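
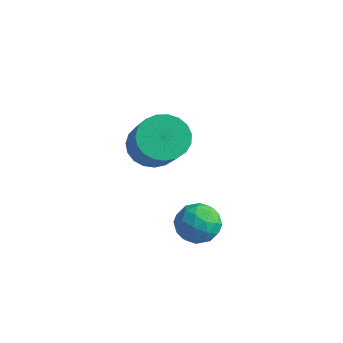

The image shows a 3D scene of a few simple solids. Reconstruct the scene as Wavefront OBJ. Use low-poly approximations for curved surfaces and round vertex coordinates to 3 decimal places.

v -1.347 -2.496 -0.715
v -0.967 -2.022 -0.359
v -0.793 -3.338 -0.181
v -0.413 -2.864 0.175
v -1.101 -2.936 0.308
v -1.443 -2.416 -0.021
v -0.317 -2.944 -0.519
v -0.659 -2.424 -0.848
v -0.33 -2.298 -0.238
v -0.815 -2.293 0.273
v -0.945 -3.067 -0.813
v -1.43 -3.062 -0.302
v -1.205 -2.185 -0.584
v -0.555 -3.175 0.044
v -0.959 -3.217 0.122
v -0.736 -2.938 0.331
v -1.485 -2.417 -0.385
v -1.262 -2.138 -0.176
v -1.341 -2.675 0.216
v -0.498 -3.222 -0.364
v -0.275 -2.943 -0.155
v -1.024 -2.422 -0.871
v -0.801 -2.143 -0.662
v -0.419 -2.685 -0.756
v -0.608 -2.069 -0.303
v -0.283 -2.564 0.01
v -0.226 -2.611 -0.397
v -0.427 -2.305 -0.591
v -0.893 -2.066 -0.003
v -0.568 -2.56 0.311
v -0.972 -2.603 0.389
v -1.173 -2.297 0.195
v -0.519 -2.228 0.068
v -1.192 -2.8 -0.851
v -0.867 -3.294 -0.537
v -0.587 -3.063 -0.735
v -0.788 -2.757 -0.929
v -1.477 -2.796 -0.55
v -1.152 -3.291 -0.237
v -1.333 -3.055 0.051
v -1.534 -2.749 -0.143
v -1.241 -3.132 -0.608
v -4.281 -0.969 0.234
v -3.845 -0.299 0.24
v -2.603 -1.12 1.692
v -3.039 -1.791 1.686
v -4.074 -0.234 0.473
v -2.832 -1.056 1.925
v -4.339 -0.297 0.664
v -3.097 -1.119 2.116
v -4.594 -0.476 0.781
v -3.352 -1.298 2.233
v -4.795 -0.74 0.803
v -3.553 -1.562 2.255
v -4.907 -1.044 0.727
v -3.665 -1.866 2.179
v -4.911 -1.335 0.565
v -3.669 -2.157 2.018
v -4.806 -1.562 0.347
v -3.564 -2.384 1.799
v -4.61 -1.687 0.109
v -3.368 -2.509 1.561
v -4.357 -1.688 -0.108
v -3.115 -2.51 1.344
v -4.091 -1.565 -0.265
v -2.85 -2.387 1.187
v -3.858 -1.338 -0.336
v -2.617 -2.16 1.116
v -3.699 -1.048 -0.309
v -2.457 -1.87 1.143
v -3.639 -0.744 -0.187
v -2.397 -1.566 1.265
v -3.691 -0.479 0.007
v -2.449 -1.301 1.459
f 1 38 17
f 38 12 41
f 17 41 6
f 38 41 17
f 1 17 13
f 17 6 18
f 13 18 2
f 17 18 13
f 1 13 22
f 13 2 23
f 22 23 8
f 13 23 22
f 1 22 34
f 22 8 37
f 34 37 11
f 22 37 34
f 1 34 38
f 34 11 42
f 38 42 12
f 34 42 38
f 2 18 29
f 18 6 32
f 29 32 10
f 18 32 29
f 6 41 19
f 41 12 40
f 19 40 5
f 41 40 19
f 12 42 39
f 42 11 35
f 39 35 3
f 42 35 39
f 11 37 36
f 37 8 24
f 36 24 7
f 37 24 36
f 8 23 28
f 23 2 25
f 28 25 9
f 23 25 28
f 4 30 16
f 30 10 31
f 16 31 5
f 30 31 16
f 4 16 14
f 16 5 15
f 14 15 3
f 16 15 14
f 4 14 21
f 14 3 20
f 21 20 7
f 14 20 21
f 4 21 26
f 21 7 27
f 26 27 9
f 21 27 26
f 4 26 30
f 26 9 33
f 30 33 10
f 26 33 30
f 5 31 19
f 31 10 32
f 19 32 6
f 31 32 19
f 3 15 39
f 15 5 40
f 39 40 12
f 15 40 39
f 7 20 36
f 20 3 35
f 36 35 11
f 20 35 36
f 9 27 28
f 27 7 24
f 28 24 8
f 27 24 28
f 10 33 29
f 33 9 25
f 29 25 2
f 33 25 29
f 44 43 47
f 44 47 45
f 45 47 48
f 45 48 46
f 47 43 49
f 47 49 48
f 48 49 50
f 48 50 46
f 49 43 51
f 49 51 50
f 50 51 52
f 50 52 46
f 51 43 53
f 51 53 52
f 52 53 54
f 52 54 46
f 53 43 55
f 53 55 54
f 54 55 56
f 54 56 46
f 55 43 57
f 55 57 56
f 56 57 58
f 56 58 46
f 57 43 59
f 57 59 58
f 58 59 60
f 58 60 46
f 59 43 61
f 59 61 60
f 60 61 62
f 60 62 46
f 61 43 63
f 61 63 62
f 62 63 64
f 62 64 46
f 63 43 65
f 63 65 64
f 64 65 66
f 64 66 46
f 65 43 67
f 65 67 66
f 66 67 68
f 66 68 46
f 67 43 69
f 67 69 68
f 68 69 70
f 68 70 46
f 69 43 71
f 69 71 70
f 70 71 72
f 70 72 46
f 71 43 73
f 71 73 72
f 72 73 74
f 72 74 46
f 73 43 44
f 73 44 74
f 74 44 45
f 74 45 46



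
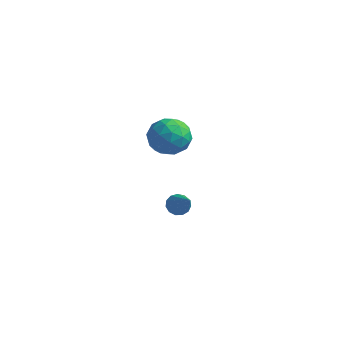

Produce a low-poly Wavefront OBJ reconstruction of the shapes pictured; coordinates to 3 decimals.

v -2.58 3.26 -3.443
v -1.594 2.962 -2.964
v -2.466 1.818 -4.576
v -1.48 1.52 -4.097
v -2.448 1.429 -3.509
v -2.518 2.32 -2.809
v -1.542 2.46 -4.731
v -1.612 3.351 -4.031
v -0.953 2.467 -3.76
v -1.512 1.83 -3.005
v -2.548 2.95 -4.535
v -3.107 2.313 -3.78
v -2.097 3.237 -3.104
v -1.963 1.543 -4.436
v -2.532 1.489 -4.091
v -1.952 1.314 -3.809
v -2.64 2.86 -3.013
v -2.061 2.685 -2.731
v -2.562 1.784 -3.052
v -1.999 2.095 -4.809
v -1.42 1.92 -4.527
v -2.108 3.466 -3.731
v -1.528 3.291 -3.449
v -1.498 2.996 -4.488
v -1.141 2.771 -3.291
v -1.074 1.924 -3.957
v -1.11 2.477 -4.329
v -1.151 3.001 -3.917
v -1.47 2.397 -2.847
v -1.403 1.549 -3.513
v -1.971 1.496 -3.167
v -2.013 2.019 -2.756
v -1.093 2.106 -3.315
v -2.657 3.231 -4.027
v -2.59 2.383 -4.693
v -2.047 2.761 -4.784
v -2.089 3.284 -4.373
v -2.986 2.856 -3.583
v -2.919 2.009 -4.249
v -2.909 1.779 -3.623
v -2.95 2.303 -3.211
v -2.967 2.674 -4.225
v 2.19 -3.139 -3.601
v 2.525 -3.305 -4.031
v 3.41 -4.041 -2.299
v 2.635 -3.019 -3.936
v 2.604 -2.771 -3.735
v 2.441 -2.639 -3.491
v 2.199 -2.666 -3.282
v 1.953 -2.844 -3.175
v 1.783 -3.114 -3.203
v 1.742 -3.393 -3.357
v 1.843 -3.591 -3.589
v 2.054 -3.645 -3.825
v 2.308 -3.539 -3.99
f 1 38 17
f 38 12 41
f 17 41 6
f 38 41 17
f 1 17 13
f 17 6 18
f 13 18 2
f 17 18 13
f 1 13 22
f 13 2 23
f 22 23 8
f 13 23 22
f 1 22 34
f 22 8 37
f 34 37 11
f 22 37 34
f 1 34 38
f 34 11 42
f 38 42 12
f 34 42 38
f 2 18 29
f 18 6 32
f 29 32 10
f 18 32 29
f 6 41 19
f 41 12 40
f 19 40 5
f 41 40 19
f 12 42 39
f 42 11 35
f 39 35 3
f 42 35 39
f 11 37 36
f 37 8 24
f 36 24 7
f 37 24 36
f 8 23 28
f 23 2 25
f 28 25 9
f 23 25 28
f 4 30 16
f 30 10 31
f 16 31 5
f 30 31 16
f 4 16 14
f 16 5 15
f 14 15 3
f 16 15 14
f 4 14 21
f 14 3 20
f 21 20 7
f 14 20 21
f 4 21 26
f 21 7 27
f 26 27 9
f 21 27 26
f 4 26 30
f 26 9 33
f 30 33 10
f 26 33 30
f 5 31 19
f 31 10 32
f 19 32 6
f 31 32 19
f 3 15 39
f 15 5 40
f 39 40 12
f 15 40 39
f 7 20 36
f 20 3 35
f 36 35 11
f 20 35 36
f 9 27 28
f 27 7 24
f 28 24 8
f 27 24 28
f 10 33 29
f 33 9 25
f 29 25 2
f 33 25 29
f 44 43 46
f 44 46 45
f 46 43 47
f 46 47 45
f 47 43 48
f 47 48 45
f 48 43 49
f 48 49 45
f 49 43 50
f 49 50 45
f 50 43 51
f 50 51 45
f 51 43 52
f 51 52 45
f 52 43 53
f 52 53 45
f 53 43 54
f 53 54 45
f 54 43 55
f 54 55 45
f 55 43 44
f 55 44 45



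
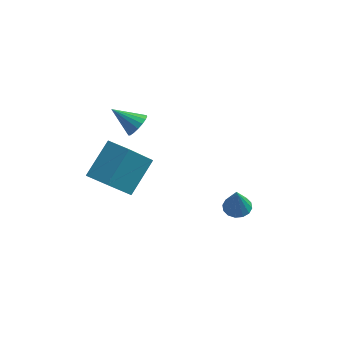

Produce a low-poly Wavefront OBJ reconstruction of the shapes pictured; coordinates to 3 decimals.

v -2.901 -1.575 -4.837
v -3.454 -2.846 -3.259
v -2.464 -0.181 -3.561
v -3.017 -1.451 -1.984
v -1.823 -1.969 -4.776
v -2.376 -3.239 -3.199
v -1.386 -0.574 -3.501
v -1.939 -1.845 -1.923
v 2.638 -1.533 -4.534
v 3.109 -1.156 -4.44
v 2.742 -2.007 -3.146
v 2.853 -0.988 -4.364
v 2.54 -0.966 -4.333
v 2.253 -1.095 -4.356
v 2.069 -1.342 -4.426
v 2.038 -1.64 -4.526
v 2.168 -1.91 -4.627
v 2.424 -2.078 -4.704
v 2.737 -2.101 -4.735
v 3.024 -1.971 -4.712
v 3.208 -1.724 -4.641
v 3.239 -1.426 -4.542
v -2.515 0.632 -2.475
v -2.196 0.908 -1.994
v -3.665 0.548 -1.665
v -2.319 1.144 -2.145
v -2.487 1.263 -2.372
v -2.662 1.237 -2.622
v -2.803 1.073 -2.839
v -2.878 0.807 -2.972
v -2.869 0.502 -2.992
v -2.78 0.226 -2.893
v -2.63 0.043 -2.699
v -2.453 -0.005 -2.453
v -2.29 0.093 -2.213
v -2.179 0.314 -2.032
v -2.145 0.608 -1.953
f 2 4 1
f 5 2 1
f 1 4 3
f 3 5 1
f 2 8 4
f 6 2 5
f 6 8 2
f 4 8 3
f 7 5 3
f 3 8 7
f 7 6 5
f 8 6 7
f 10 9 12
f 10 12 11
f 12 9 13
f 12 13 11
f 13 9 14
f 13 14 11
f 14 9 15
f 14 15 11
f 15 9 16
f 15 16 11
f 16 9 17
f 16 17 11
f 17 9 18
f 17 18 11
f 18 9 19
f 18 19 11
f 19 9 20
f 19 20 11
f 20 9 21
f 20 21 11
f 21 9 22
f 21 22 11
f 22 9 10
f 22 10 11
f 24 23 26
f 24 26 25
f 26 23 27
f 26 27 25
f 27 23 28
f 27 28 25
f 28 23 29
f 28 29 25
f 29 23 30
f 29 30 25
f 30 23 31
f 30 31 25
f 31 23 32
f 31 32 25
f 32 23 33
f 32 33 25
f 33 23 34
f 33 34 25
f 34 23 35
f 34 35 25
f 35 23 36
f 35 36 25
f 36 23 37
f 36 37 25
f 37 23 24
f 37 24 25



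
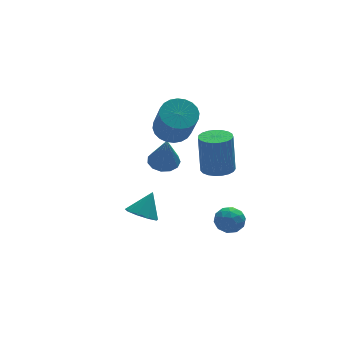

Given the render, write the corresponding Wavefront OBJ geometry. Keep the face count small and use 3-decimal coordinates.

v 0.765 -2.968 -1.793
v 1.451 -2.675 -1.921
v 1.229 -3.665 -0.899
v 1.915 -3.372 -1.027
v 1.37 -2.941 -0.728
v 1.083 -2.51 -1.281
v 1.597 -3.83 -1.539
v 1.31 -3.399 -2.092
v 1.966 -3.208 -1.764
v 1.825 -2.659 -1.263
v 0.855 -3.681 -1.557
v 0.714 -3.132 -1.056
v 1.067 -2.76 -1.936
v 1.613 -3.58 -0.884
v 1.292 -3.326 -0.709
v 1.695 -3.154 -0.784
v 0.851 -2.663 -1.559
v 1.254 -2.491 -1.634
v 1.206 -2.647 -0.933
v 1.426 -3.849 -1.186
v 1.829 -3.677 -1.261
v 0.985 -3.186 -2.036
v 1.388 -3.014 -2.111
v 1.474 -3.693 -1.887
v 1.773 -2.902 -1.919
v 2.046 -3.311 -1.393
v 1.859 -3.58 -1.694
v 1.69 -3.327 -2.019
v 1.69 -2.579 -1.624
v 1.963 -2.988 -1.098
v 1.642 -2.735 -0.923
v 1.474 -2.481 -1.248
v 1.993 -2.892 -1.532
v 0.717 -3.352 -1.722
v 0.99 -3.761 -1.196
v 1.206 -3.859 -1.572
v 1.038 -3.605 -1.897
v 0.634 -3.029 -1.427
v 0.907 -3.438 -0.901
v 0.99 -3.013 -0.801
v 0.821 -2.76 -1.126
v 0.687 -3.448 -1.288
v 0.403 1.731 1.839
v 0.908 1.087 1.418
v 0.803 -0.134 3.16
v 0.297 0.509 3.581
v 1.163 1.287 1.574
v 1.058 0.065 3.315
v 1.303 1.553 1.769
v 1.197 0.332 3.511
v 1.305 1.847 1.975
v 1.2 0.626 3.717
v 1.17 2.123 2.161
v 1.065 0.902 3.902
v 0.918 2.34 2.297
v 0.813 1.118 4.039
v 0.588 2.463 2.364
v 0.483 1.242 4.106
v 0.229 2.475 2.351
v 0.124 1.254 4.093
v -0.103 2.374 2.26
v -0.208 1.153 4.002
v -0.358 2.175 2.105
v -0.463 0.953 3.846
v -0.497 1.908 1.909
v -0.603 0.687 3.651
v -0.5 1.614 1.703
v -0.605 0.393 3.445
v -0.365 1.338 1.518
v -0.47 0.117 3.259
v -0.113 1.122 1.381
v -0.218 -0.1 3.123
v 0.217 0.998 1.314
v 0.112 -0.223 3.056
v 0.576 0.986 1.327
v 0.471 -0.235 3.069
v 0.438 3.018 -1.314
v 0.996 3.543 -1.12
v 0.382 2.402 0.514
v 0.605 3.748 -1.062
v 0.162 3.722 -1.085
v -0.195 3.473 -1.18
v -0.35 3.079 -1.317
v -0.255 2.666 -1.454
v 0.059 2.365 -1.546
v 0.494 2.271 -1.564
v 0.911 2.415 -1.503
v 1.178 2.75 -1.382
v 1.209 3.171 -1.239
v -1.611 0.33 -2.776
v -1.019 0.643 -3.267
v -0.909 0.75 -1.664
v -1.416 1.037 -3.166
v -1.903 1.1 -2.882
v -2.254 0.802 -2.549
v -2.304 0.284 -2.322
v -2.029 -0.212 -2.308
v -1.558 -0.455 -2.513
v -1.112 -0.33 -2.841
v -0.899 0.103 -3.139
v 1.384 -1.55 0.924
v 2.1 -1.88 0.976
v 2.072 -1.62 2.989
v 1.356 -1.29 2.936
v 2.174 -1.563 0.936
v 2.146 -1.302 2.949
v 2.111 -1.243 0.894
v 2.083 -0.982 2.907
v 1.923 -0.977 0.857
v 1.895 -0.716 2.87
v 1.642 -0.809 0.831
v 1.613 -0.548 2.844
v 1.316 -0.77 0.821
v 1.287 -0.509 2.834
v 1.002 -0.866 0.829
v 0.973 -0.605 2.842
v 0.754 -1.08 0.854
v 0.725 -0.819 2.867
v 0.615 -1.375 0.89
v 0.586 -1.115 2.903
v 0.609 -1.701 0.932
v 0.58 -1.44 2.945
v 0.737 -2.001 0.973
v 0.709 -1.74 2.986
v 0.977 -2.223 1.005
v 0.949 -1.962 3.018
v 1.288 -2.328 1.023
v 1.259 -2.067 3.036
v 1.615 -2.299 1.024
v 1.586 -2.038 3.037
v 1.902 -2.141 1.007
v 1.874 -1.88 3.02
f 1 38 17
f 38 12 41
f 17 41 6
f 38 41 17
f 1 17 13
f 17 6 18
f 13 18 2
f 17 18 13
f 1 13 22
f 13 2 23
f 22 23 8
f 13 23 22
f 1 22 34
f 22 8 37
f 34 37 11
f 22 37 34
f 1 34 38
f 34 11 42
f 38 42 12
f 34 42 38
f 2 18 29
f 18 6 32
f 29 32 10
f 18 32 29
f 6 41 19
f 41 12 40
f 19 40 5
f 41 40 19
f 12 42 39
f 42 11 35
f 39 35 3
f 42 35 39
f 11 37 36
f 37 8 24
f 36 24 7
f 37 24 36
f 8 23 28
f 23 2 25
f 28 25 9
f 23 25 28
f 4 30 16
f 30 10 31
f 16 31 5
f 30 31 16
f 4 16 14
f 16 5 15
f 14 15 3
f 16 15 14
f 4 14 21
f 14 3 20
f 21 20 7
f 14 20 21
f 4 21 26
f 21 7 27
f 26 27 9
f 21 27 26
f 4 26 30
f 26 9 33
f 30 33 10
f 26 33 30
f 5 31 19
f 31 10 32
f 19 32 6
f 31 32 19
f 3 15 39
f 15 5 40
f 39 40 12
f 15 40 39
f 7 20 36
f 20 3 35
f 36 35 11
f 20 35 36
f 9 27 28
f 27 7 24
f 28 24 8
f 27 24 28
f 10 33 29
f 33 9 25
f 29 25 2
f 33 25 29
f 44 43 47
f 44 47 45
f 45 47 48
f 45 48 46
f 47 43 49
f 47 49 48
f 48 49 50
f 48 50 46
f 49 43 51
f 49 51 50
f 50 51 52
f 50 52 46
f 51 43 53
f 51 53 52
f 52 53 54
f 52 54 46
f 53 43 55
f 53 55 54
f 54 55 56
f 54 56 46
f 55 43 57
f 55 57 56
f 56 57 58
f 56 58 46
f 57 43 59
f 57 59 58
f 58 59 60
f 58 60 46
f 59 43 61
f 59 61 60
f 60 61 62
f 60 62 46
f 61 43 63
f 61 63 62
f 62 63 64
f 62 64 46
f 63 43 65
f 63 65 64
f 64 65 66
f 64 66 46
f 65 43 67
f 65 67 66
f 66 67 68
f 66 68 46
f 67 43 69
f 67 69 68
f 68 69 70
f 68 70 46
f 69 43 71
f 69 71 70
f 70 71 72
f 70 72 46
f 71 43 73
f 71 73 72
f 72 73 74
f 72 74 46
f 73 43 75
f 73 75 74
f 74 75 76
f 74 76 46
f 75 43 44
f 75 44 76
f 76 44 45
f 76 45 46
f 78 77 80
f 78 80 79
f 80 77 81
f 80 81 79
f 81 77 82
f 81 82 79
f 82 77 83
f 82 83 79
f 83 77 84
f 83 84 79
f 84 77 85
f 84 85 79
f 85 77 86
f 85 86 79
f 86 77 87
f 86 87 79
f 87 77 88
f 87 88 79
f 88 77 89
f 88 89 79
f 89 77 78
f 89 78 79
f 91 90 93
f 91 93 92
f 93 90 94
f 93 94 92
f 94 90 95
f 94 95 92
f 95 90 96
f 95 96 92
f 96 90 97
f 96 97 92
f 97 90 98
f 97 98 92
f 98 90 99
f 98 99 92
f 99 90 100
f 99 100 92
f 100 90 91
f 100 91 92
f 102 101 105
f 102 105 103
f 103 105 106
f 103 106 104
f 105 101 107
f 105 107 106
f 106 107 108
f 106 108 104
f 107 101 109
f 107 109 108
f 108 109 110
f 108 110 104
f 109 101 111
f 109 111 110
f 110 111 112
f 110 112 104
f 111 101 113
f 111 113 112
f 112 113 114
f 112 114 104
f 113 101 115
f 113 115 114
f 114 115 116
f 114 116 104
f 115 101 117
f 115 117 116
f 116 117 118
f 116 118 104
f 117 101 119
f 117 119 118
f 118 119 120
f 118 120 104
f 119 101 121
f 119 121 120
f 120 121 122
f 120 122 104
f 121 101 123
f 121 123 122
f 122 123 124
f 122 124 104
f 123 101 125
f 123 125 124
f 124 125 126
f 124 126 104
f 125 101 127
f 125 127 126
f 126 127 128
f 126 128 104
f 127 101 129
f 127 129 128
f 128 129 130
f 128 130 104
f 129 101 131
f 129 131 130
f 130 131 132
f 130 132 104
f 131 101 102
f 131 102 132
f 132 102 103
f 132 103 104



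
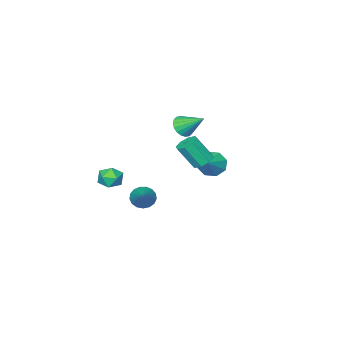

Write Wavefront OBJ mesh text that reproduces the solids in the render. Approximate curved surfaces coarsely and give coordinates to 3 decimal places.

v -3.199 -2.91 -0.688
v -2.482 -2.641 -0.766
v -3.581 -1.59 0.348
v -2.649 -2.487 -1.023
v -2.926 -2.418 -1.213
v -3.256 -2.446 -1.3
v -3.575 -2.566 -1.265
v -3.82 -2.754 -1.116
v -3.942 -2.972 -0.882
v -3.916 -3.179 -0.609
v -3.749 -3.332 -0.352
v -3.473 -3.401 -0.162
v -3.142 -3.373 -0.076
v -2.823 -3.254 -0.11
v -2.578 -3.066 -0.26
v -2.457 -2.847 -0.494
v 0.599 2.848 0.48
v 1.211 2.832 0.207
v 1.792 2.156 1.547
v 1.181 2.172 1.82
v 1.122 3.267 0.464
v 1.704 2.59 1.805
v 0.727 3.456 0.731
v 1.309 2.78 2.071
v 0.257 3.289 0.851
v 0.839 2.613 2.191
v -0.012 2.864 0.753
v 0.569 2.188 2.093
v 0.076 2.43 0.495
v 0.658 1.753 1.836
v 0.471 2.24 0.229
v 1.053 1.564 1.569
v 0.941 2.407 0.109
v 1.523 1.731 1.449
v 0.67 -1.913 -4.48
v 1.094 -2.493 -4.266
v 1.77 -0.667 -3.28
v 1.263 -2.365 -4.555
v 1.297 -2.133 -4.827
v 1.187 -1.85 -5.019
v 0.958 -1.582 -5.088
v 0.664 -1.39 -5.017
v 0.37 -1.317 -4.824
v 0.146 -1.381 -4.551
v 0.041 -1.567 -4.262
v 0.08 -1.832 -4.023
v 0.255 -2.115 -3.889
v 0.524 -2.352 -3.89
v 0.827 -2.489 -4.026
v -3.944 -1.298 -3.344
v -3.394 -1.317 -4.044
v -2.916 -0.602 -2.556
v -3.781 -0.757 -4.033
v -4.264 -0.514 -3.618
v -4.559 -0.729 -3.043
v -4.494 -1.278 -2.645
v -4.106 -1.838 -2.656
v -3.624 -2.082 -3.07
v -3.328 -1.866 -3.645
v 3.581 -0.281 -1.523
v 3.969 -0.177 -0.844
v 3.731 -1.543 -1.416
v 4.119 -1.439 -0.737
v 3.346 -1.288 -0.776
v 3.254 -0.508 -0.843
v 4.446 -1.212 -1.417
v 4.354 -0.432 -1.484
v 4.504 -0.753 -0.779
v 3.824 -0.799 -0.383
v 3.876 -0.921 -1.877
v 3.196 -0.967 -1.481
f 2 1 4
f 2 4 3
f 4 1 5
f 4 5 3
f 5 1 6
f 5 6 3
f 6 1 7
f 6 7 3
f 7 1 8
f 7 8 3
f 8 1 9
f 8 9 3
f 9 1 10
f 9 10 3
f 10 1 11
f 10 11 3
f 11 1 12
f 11 12 3
f 12 1 13
f 12 13 3
f 13 1 14
f 13 14 3
f 14 1 15
f 14 15 3
f 15 1 16
f 15 16 3
f 16 1 2
f 16 2 3
f 18 17 21
f 18 21 19
f 19 21 22
f 19 22 20
f 21 17 23
f 21 23 22
f 22 23 24
f 22 24 20
f 23 17 25
f 23 25 24
f 24 25 26
f 24 26 20
f 25 17 27
f 25 27 26
f 26 27 28
f 26 28 20
f 27 17 29
f 27 29 28
f 28 29 30
f 28 30 20
f 29 17 31
f 29 31 30
f 30 31 32
f 30 32 20
f 31 17 33
f 31 33 32
f 32 33 34
f 32 34 20
f 33 17 18
f 33 18 34
f 34 18 19
f 34 19 20
f 36 35 38
f 36 38 37
f 38 35 39
f 38 39 37
f 39 35 40
f 39 40 37
f 40 35 41
f 40 41 37
f 41 35 42
f 41 42 37
f 42 35 43
f 42 43 37
f 43 35 44
f 43 44 37
f 44 35 45
f 44 45 37
f 45 35 46
f 45 46 37
f 46 35 47
f 46 47 37
f 47 35 48
f 47 48 37
f 48 35 49
f 48 49 37
f 49 35 36
f 49 36 37
f 51 50 53
f 51 53 52
f 53 50 54
f 53 54 52
f 54 50 55
f 54 55 52
f 55 50 56
f 55 56 52
f 56 50 57
f 56 57 52
f 57 50 58
f 57 58 52
f 58 50 59
f 58 59 52
f 59 50 51
f 59 51 52
f 60 71 65
f 60 65 61
f 60 61 67
f 60 67 70
f 60 70 71
f 61 65 69
f 65 71 64
f 71 70 62
f 70 67 66
f 67 61 68
f 63 69 64
f 63 64 62
f 63 62 66
f 63 66 68
f 63 68 69
f 64 69 65
f 62 64 71
f 66 62 70
f 68 66 67
f 69 68 61



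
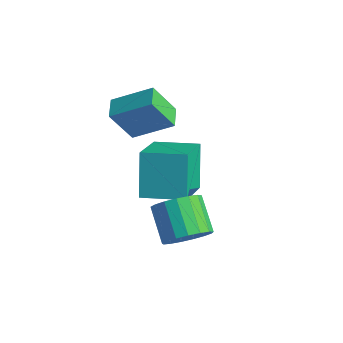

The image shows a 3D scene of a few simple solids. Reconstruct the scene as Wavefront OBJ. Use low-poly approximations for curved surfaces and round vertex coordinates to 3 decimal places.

v 3.33 -3.07 -2.902
v 3.872 -3.018 -2.236
v 2.791 -2.578 -1.392
v 2.25 -2.63 -2.058
v 3.89 -2.644 -2.407
v 2.81 -2.204 -1.563
v 3.78 -2.368 -2.692
v 2.7 -1.928 -1.848
v 3.568 -2.253 -3.025
v 2.487 -1.812 -2.181
v 3.3 -2.325 -3.33
v 2.22 -1.884 -2.486
v 3.04 -2.567 -3.536
v 1.959 -2.127 -2.692
v 2.846 -2.925 -3.598
v 1.765 -2.485 -2.754
v 2.763 -3.316 -3.5
v 1.683 -2.876 -2.656
v 2.81 -3.651 -3.265
v 1.73 -3.211 -2.421
v 2.976 -3.853 -2.947
v 1.896 -3.412 -2.103
v 3.224 -3.875 -2.618
v 2.143 -3.435 -1.775
v 3.495 -3.713 -2.355
v 2.415 -3.273 -1.511
v 3.729 -3.404 -2.217
v 2.649 -2.963 -1.373
v -0.649 -2.039 -1.106
v -1.029 -2.707 0.171
v -1.257 -1.458 -0.983
v -1.637 -2.126 0.294
v 0.417 -1.094 -0.294
v 0.037 -1.762 0.983
v -0.191 -0.513 -0.171
v -0.571 -1.181 1.106
v -1.431 -0.439 -2.869
v -0.364 -1.969 -1.76
v -0.158 0.566 -2.706
v 0.909 -0.964 -1.597
v -0.729 -1.076 -4.423
v 0.338 -2.606 -3.314
v 0.544 -0.071 -4.26
v 1.611 -1.601 -3.151
f 2 1 5
f 2 5 3
f 3 5 6
f 3 6 4
f 5 1 7
f 5 7 6
f 6 7 8
f 6 8 4
f 7 1 9
f 7 9 8
f 8 9 10
f 8 10 4
f 9 1 11
f 9 11 10
f 10 11 12
f 10 12 4
f 11 1 13
f 11 13 12
f 12 13 14
f 12 14 4
f 13 1 15
f 13 15 14
f 14 15 16
f 14 16 4
f 15 1 17
f 15 17 16
f 16 17 18
f 16 18 4
f 17 1 19
f 17 19 18
f 18 19 20
f 18 20 4
f 19 1 21
f 19 21 20
f 20 21 22
f 20 22 4
f 21 1 23
f 21 23 22
f 22 23 24
f 22 24 4
f 23 1 25
f 23 25 24
f 24 25 26
f 24 26 4
f 25 1 27
f 25 27 26
f 26 27 28
f 26 28 4
f 27 1 2
f 27 2 28
f 28 2 3
f 28 3 4
f 30 32 29
f 33 30 29
f 29 32 31
f 31 33 29
f 30 36 32
f 34 30 33
f 34 36 30
f 32 36 31
f 35 33 31
f 31 36 35
f 35 34 33
f 36 34 35
f 38 40 37
f 41 38 37
f 37 40 39
f 39 41 37
f 38 44 40
f 42 38 41
f 42 44 38
f 40 44 39
f 43 41 39
f 39 44 43
f 43 42 41
f 44 42 43



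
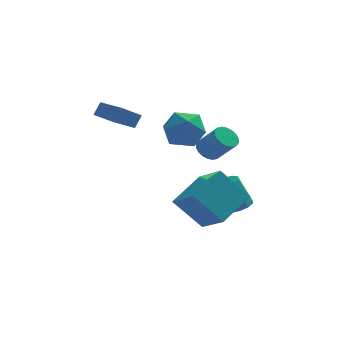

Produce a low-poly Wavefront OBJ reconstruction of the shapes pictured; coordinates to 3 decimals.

v -0.856 0.977 2.284
v -0.189 0.186 2.823
v -1.611 -0.386 1.217
v -0.944 -1.177 1.756
v -1.81 -0.652 2.336
v -1.343 0.191 2.995
v -0.457 -0.391 1.045
v 0.01 0.452 1.704
v 0.058 -0.659 2.057
v -0.778 -0.821 2.855
v -1.022 0.621 1.185
v -1.858 0.459 1.983
v -3.147 1.298 1.53
v -4.096 0.688 2.308
v -4.118 2.596 1.363
v -5.067 1.987 2.14
v -2.813 1.633 2.2
v -3.762 1.024 2.977
v -3.784 2.932 2.032
v -4.733 2.322 2.81
v 1.97 2.782 -4.62
v 2.618 3.012 -4.348
v 1.899 3.149 -2.748
v 1.25 2.918 -3.02
v 2.383 3.38 -4.485
v 1.664 3.517 -2.885
v 1.991 3.519 -4.674
v 1.271 3.656 -3.074
v 1.59 3.377 -4.842
v 0.87 3.514 -3.242
v 1.334 3.007 -4.925
v 0.615 3.144 -3.325
v 1.321 2.551 -4.892
v 0.602 2.688 -3.292
v 1.556 2.183 -4.755
v 0.837 2.32 -3.155
v 1.949 2.044 -4.566
v 1.229 2.181 -2.966
v 2.35 2.186 -4.398
v 1.63 2.323 -2.798
v 2.605 2.556 -4.315
v 1.886 2.693 -2.715
v 0.465 3.63 -1.104
v 0.902 3.332 -1.592
v 1.772 2.692 -0.425
v 1.335 2.99 0.064
v 1.039 3.617 -1.538
v 1.909 2.977 -0.371
v 1.063 3.904 -1.398
v 1.932 3.264 -0.231
v 0.968 4.137 -1.2
v 1.837 3.497 -0.032
v 0.773 4.27 -0.982
v 1.642 3.629 0.185
v 0.518 4.275 -0.789
v 1.387 3.635 0.379
v 0.252 4.153 -0.658
v 1.121 3.513 0.51
v 0.028 3.928 -0.615
v 0.898 3.288 0.552
v -0.109 3.643 -0.669
v 0.761 3.003 0.498
v -0.132 3.356 -0.809
v 0.737 2.716 0.358
v -0.037 3.123 -1.008
v 0.832 2.483 0.16
v 0.158 2.991 -1.225
v 1.027 2.35 -0.058
v 0.413 2.985 -1.419
v 1.282 2.345 -0.251
v 0.679 3.107 -1.55
v 1.548 2.467 -0.382
v -1.477 -0.477 -2.55
v -0.606 -1.967 -1.444
v -0.116 0.985 -1.652
v 0.754 -0.505 -0.546
v -0.094 -0.815 -4.094
v 0.776 -2.305 -2.988
v 1.266 0.647 -3.196
v 2.137 -0.843 -2.09
f 1 12 6
f 1 6 2
f 1 2 8
f 1 8 11
f 1 11 12
f 2 6 10
f 6 12 5
f 12 11 3
f 11 8 7
f 8 2 9
f 4 10 5
f 4 5 3
f 4 3 7
f 4 7 9
f 4 9 10
f 5 10 6
f 3 5 12
f 7 3 11
f 9 7 8
f 10 9 2
f 14 16 13
f 17 14 13
f 13 16 15
f 15 17 13
f 14 20 16
f 18 14 17
f 18 20 14
f 16 20 15
f 19 17 15
f 15 20 19
f 19 18 17
f 20 18 19
f 22 21 25
f 22 25 23
f 23 25 26
f 23 26 24
f 25 21 27
f 25 27 26
f 26 27 28
f 26 28 24
f 27 21 29
f 27 29 28
f 28 29 30
f 28 30 24
f 29 21 31
f 29 31 30
f 30 31 32
f 30 32 24
f 31 21 33
f 31 33 32
f 32 33 34
f 32 34 24
f 33 21 35
f 33 35 34
f 34 35 36
f 34 36 24
f 35 21 37
f 35 37 36
f 36 37 38
f 36 38 24
f 37 21 39
f 37 39 38
f 38 39 40
f 38 40 24
f 39 21 41
f 39 41 40
f 40 41 42
f 40 42 24
f 41 21 22
f 41 22 42
f 42 22 23
f 42 23 24
f 44 43 47
f 44 47 45
f 45 47 48
f 45 48 46
f 47 43 49
f 47 49 48
f 48 49 50
f 48 50 46
f 49 43 51
f 49 51 50
f 50 51 52
f 50 52 46
f 51 43 53
f 51 53 52
f 52 53 54
f 52 54 46
f 53 43 55
f 53 55 54
f 54 55 56
f 54 56 46
f 55 43 57
f 55 57 56
f 56 57 58
f 56 58 46
f 57 43 59
f 57 59 58
f 58 59 60
f 58 60 46
f 59 43 61
f 59 61 60
f 60 61 62
f 60 62 46
f 61 43 63
f 61 63 62
f 62 63 64
f 62 64 46
f 63 43 65
f 63 65 64
f 64 65 66
f 64 66 46
f 65 43 67
f 65 67 66
f 66 67 68
f 66 68 46
f 67 43 69
f 67 69 68
f 68 69 70
f 68 70 46
f 69 43 71
f 69 71 70
f 70 71 72
f 70 72 46
f 71 43 44
f 71 44 72
f 72 44 45
f 72 45 46
f 74 76 73
f 77 74 73
f 73 76 75
f 75 77 73
f 74 80 76
f 78 74 77
f 78 80 74
f 76 80 75
f 79 77 75
f 75 80 79
f 79 78 77
f 80 78 79



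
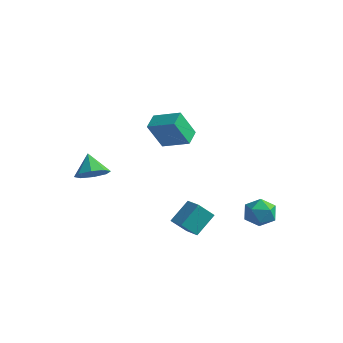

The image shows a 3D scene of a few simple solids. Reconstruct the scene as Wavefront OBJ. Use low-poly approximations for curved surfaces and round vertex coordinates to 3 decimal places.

v 1.038 -0.743 -2.574
v 1.243 0.423 -1.574
v 1.523 -0.05 -3.481
v 1.727 1.116 -2.481
v 2.013 -1.116 -2.339
v 2.217 0.05 -1.339
v 2.497 -0.423 -3.246
v 2.702 0.743 -2.246
v 4.437 3.654 -2.279
v 4.818 3.101 -2.976
v 3.182 2.719 -2.224
v 3.563 2.166 -2.921
v 3.965 2.18 -2.041
v 4.74 2.758 -2.075
v 3.26 3.062 -3.125
v 4.035 3.64 -3.159
v 4.09 2.735 -3.499
v 4.526 2.191 -2.828
v 3.474 3.629 -2.372
v 3.91 3.085 -1.701
v 0.421 -0.62 2.606
v -0.008 -1.3 4.149
v 0.101 0.296 2.921
v -0.328 -0.384 4.464
v 1.888 -0.296 3.156
v 1.459 -0.976 4.699
v 1.568 0.62 3.471
v 1.139 -0.06 5.014
v -2.883 -2.189 0.129
v -2.208 -1.539 0.284
v -3.637 -1.651 1.151
v -2.704 -1.316 -0.199
v -3.304 -1.604 -0.49
v -3.658 -2.236 -0.419
v -3.558 -2.84 -0.026
v -3.062 -3.063 0.456
v -2.461 -2.774 0.747
v -2.108 -2.143 0.676
f 2 4 1
f 5 2 1
f 1 4 3
f 3 5 1
f 2 8 4
f 6 2 5
f 6 8 2
f 4 8 3
f 7 5 3
f 3 8 7
f 7 6 5
f 8 6 7
f 9 20 14
f 9 14 10
f 9 10 16
f 9 16 19
f 9 19 20
f 10 14 18
f 14 20 13
f 20 19 11
f 19 16 15
f 16 10 17
f 12 18 13
f 12 13 11
f 12 11 15
f 12 15 17
f 12 17 18
f 13 18 14
f 11 13 20
f 15 11 19
f 17 15 16
f 18 17 10
f 22 24 21
f 25 22 21
f 21 24 23
f 23 25 21
f 22 28 24
f 26 22 25
f 26 28 22
f 24 28 23
f 27 25 23
f 23 28 27
f 27 26 25
f 28 26 27
f 30 29 32
f 30 32 31
f 32 29 33
f 32 33 31
f 33 29 34
f 33 34 31
f 34 29 35
f 34 35 31
f 35 29 36
f 35 36 31
f 36 29 37
f 36 37 31
f 37 29 38
f 37 38 31
f 38 29 30
f 38 30 31



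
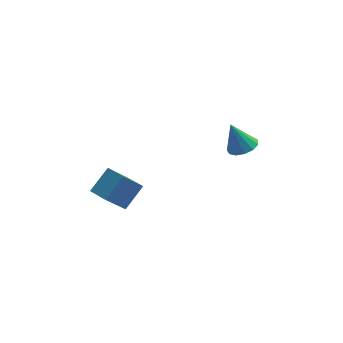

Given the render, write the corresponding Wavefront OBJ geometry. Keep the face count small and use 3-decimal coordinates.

v 3.227 2.541 2.256
v 4.048 2.792 2.558
v 2.553 2.739 3.924
v 3.81 3.222 2.411
v 3.387 3.436 2.215
v 2.913 3.366 2.032
v 2.539 3.033 1.92
v 2.383 2.545 1.915
v 2.495 2.055 2.018
v 2.839 1.72 2.197
v 3.307 1.645 2.394
v 3.749 1.855 2.548
v 4.025 2.283 2.609
v -2.965 -2.382 1.388
v -3.954 -3.121 2.872
v -3.779 -1.492 1.289
v -4.767 -2.231 2.773
v -2.073 -1.449 2.447
v -3.061 -2.188 3.931
v -2.886 -0.559 2.348
v -3.875 -1.298 3.832
f 2 1 4
f 2 4 3
f 4 1 5
f 4 5 3
f 5 1 6
f 5 6 3
f 6 1 7
f 6 7 3
f 7 1 8
f 7 8 3
f 8 1 9
f 8 9 3
f 9 1 10
f 9 10 3
f 10 1 11
f 10 11 3
f 11 1 12
f 11 12 3
f 12 1 13
f 12 13 3
f 13 1 2
f 13 2 3
f 15 17 14
f 18 15 14
f 14 17 16
f 16 18 14
f 15 21 17
f 19 15 18
f 19 21 15
f 17 21 16
f 20 18 16
f 16 21 20
f 20 19 18
f 21 19 20



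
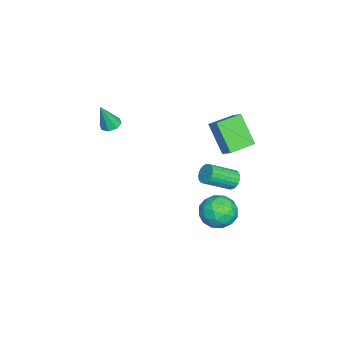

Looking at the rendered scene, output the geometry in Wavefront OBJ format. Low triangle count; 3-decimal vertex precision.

v 2.391 3.553 -0.416
v 2.979 3.84 -0.504
v 3.797 2.454 0.449
v 3.209 2.167 0.536
v 2.895 3.952 -0.268
v 3.713 2.567 0.685
v 2.724 3.996 -0.058
v 3.542 2.61 0.895
v 2.495 3.963 0.09
v 3.313 2.577 1.043
v 2.249 3.859 0.151
v 3.067 2.473 1.104
v 2.027 3.702 0.113
v 2.845 2.316 1.066
v 1.868 3.519 -0.016
v 2.686 2.134 0.937
v 1.799 3.342 -0.214
v 2.617 1.957 0.739
v 1.833 3.202 -0.447
v 2.651 1.816 0.505
v 1.963 3.122 -0.675
v 2.781 1.736 0.277
v 2.167 3.117 -0.859
v 2.985 1.731 0.094
v 2.41 3.187 -0.965
v 3.228 1.801 -0.013
v 2.65 3.32 -0.977
v 3.468 1.935 -0.024
v 2.845 3.494 -0.892
v 3.663 2.108 0.061
v 2.961 3.678 -0.725
v 3.779 2.292 0.228
v 1.835 -3.415 2.877
v 2.458 -3.391 2.729
v 2.245 -3.885 4.523
v 2.287 -2.962 2.894
v 1.852 -2.799 3.048
v 1.407 -2.997 3.103
v 1.213 -3.44 3.025
v 1.384 -3.868 2.86
v 1.819 -4.032 2.705
v 2.264 -3.834 2.651
v 1.225 2.938 -2.793
v 2.255 3.524 -2.974
v 1.565 1.856 -4.366
v 2.595 2.442 -4.547
v 2.481 1.705 -3.608
v 2.271 2.374 -2.636
v 1.549 3.006 -4.704
v 1.339 3.675 -3.732
v 2.456 3.566 -4.155
v 3.031 2.762 -3.477
v 0.789 2.618 -3.863
v 1.364 1.814 -3.185
v 1.71 3.326 -2.745
v 2.11 2.054 -4.595
v 2.043 1.621 -4.043
v 2.648 1.965 -4.149
v 1.719 2.65 -2.547
v 2.325 2.995 -2.653
v 2.457 1.926 -3.025
v 1.495 2.385 -4.687
v 2.101 2.73 -4.793
v 1.172 3.415 -3.191
v 1.777 3.759 -3.297
v 1.363 3.454 -4.315
v 2.433 3.695 -3.546
v 2.633 3.059 -4.47
v 2.019 3.39 -4.563
v 1.895 3.784 -3.991
v 2.772 3.223 -3.147
v 2.972 2.586 -4.072
v 2.905 2.153 -3.52
v 2.781 2.547 -2.949
v 2.89 3.247 -3.841
v 0.848 2.794 -3.268
v 1.048 2.157 -4.193
v 1.039 2.833 -4.391
v 0.915 3.227 -3.82
v 1.187 2.321 -2.87
v 1.387 1.685 -3.794
v 1.925 1.596 -3.349
v 1.801 1.99 -2.777
v 0.93 2.133 -3.499
v 0.941 4.063 1.541
v 0.096 3.12 3.279
v 1.471 4.607 2.094
v 0.627 3.665 3.832
v 2.153 2.915 1.508
v 1.309 1.973 3.246
v 2.684 3.46 2.061
v 1.839 2.517 3.799
f 2 1 5
f 2 5 3
f 3 5 6
f 3 6 4
f 5 1 7
f 5 7 6
f 6 7 8
f 6 8 4
f 7 1 9
f 7 9 8
f 8 9 10
f 8 10 4
f 9 1 11
f 9 11 10
f 10 11 12
f 10 12 4
f 11 1 13
f 11 13 12
f 12 13 14
f 12 14 4
f 13 1 15
f 13 15 14
f 14 15 16
f 14 16 4
f 15 1 17
f 15 17 16
f 16 17 18
f 16 18 4
f 17 1 19
f 17 19 18
f 18 19 20
f 18 20 4
f 19 1 21
f 19 21 20
f 20 21 22
f 20 22 4
f 21 1 23
f 21 23 22
f 22 23 24
f 22 24 4
f 23 1 25
f 23 25 24
f 24 25 26
f 24 26 4
f 25 1 27
f 25 27 26
f 26 27 28
f 26 28 4
f 27 1 29
f 27 29 28
f 28 29 30
f 28 30 4
f 29 1 31
f 29 31 30
f 30 31 32
f 30 32 4
f 31 1 2
f 31 2 32
f 32 2 3
f 32 3 4
f 34 33 36
f 34 36 35
f 36 33 37
f 36 37 35
f 37 33 38
f 37 38 35
f 38 33 39
f 38 39 35
f 39 33 40
f 39 40 35
f 40 33 41
f 40 41 35
f 41 33 42
f 41 42 35
f 42 33 34
f 42 34 35
f 43 80 59
f 80 54 83
f 59 83 48
f 80 83 59
f 43 59 55
f 59 48 60
f 55 60 44
f 59 60 55
f 43 55 64
f 55 44 65
f 64 65 50
f 55 65 64
f 43 64 76
f 64 50 79
f 76 79 53
f 64 79 76
f 43 76 80
f 76 53 84
f 80 84 54
f 76 84 80
f 44 60 71
f 60 48 74
f 71 74 52
f 60 74 71
f 48 83 61
f 83 54 82
f 61 82 47
f 83 82 61
f 54 84 81
f 84 53 77
f 81 77 45
f 84 77 81
f 53 79 78
f 79 50 66
f 78 66 49
f 79 66 78
f 50 65 70
f 65 44 67
f 70 67 51
f 65 67 70
f 46 72 58
f 72 52 73
f 58 73 47
f 72 73 58
f 46 58 56
f 58 47 57
f 56 57 45
f 58 57 56
f 46 56 63
f 56 45 62
f 63 62 49
f 56 62 63
f 46 63 68
f 63 49 69
f 68 69 51
f 63 69 68
f 46 68 72
f 68 51 75
f 72 75 52
f 68 75 72
f 47 73 61
f 73 52 74
f 61 74 48
f 73 74 61
f 45 57 81
f 57 47 82
f 81 82 54
f 57 82 81
f 49 62 78
f 62 45 77
f 78 77 53
f 62 77 78
f 51 69 70
f 69 49 66
f 70 66 50
f 69 66 70
f 52 75 71
f 75 51 67
f 71 67 44
f 75 67 71
f 86 88 85
f 89 86 85
f 85 88 87
f 87 89 85
f 86 92 88
f 90 86 89
f 90 92 86
f 88 92 87
f 91 89 87
f 87 92 91
f 91 90 89
f 92 90 91



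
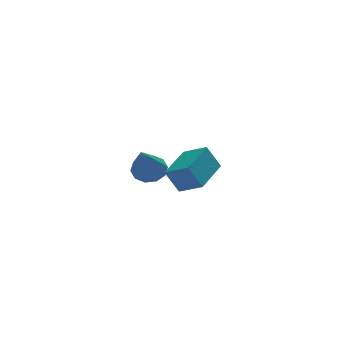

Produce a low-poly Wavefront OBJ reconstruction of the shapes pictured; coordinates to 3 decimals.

v 0.986 -2.688 -2.33
v 0.551 -2.601 -1.513
v 0.431 -2.078 -2.691
v -0.004 -1.99 -1.873
v 1.924 -1.61 -1.947
v 1.489 -1.522 -1.129
v 1.369 -0.999 -2.307
v 0.934 -0.912 -1.49
v 0.708 2.164 -3.325
v 1.215 2.253 -2.979
v 0.052 0.816 -2.015
v 0.946 2.499 -2.861
v 0.586 2.617 -2.92
v 0.273 2.561 -3.134
v 0.126 2.354 -3.42
v 0.201 2.074 -3.671
v 0.47 1.828 -3.789
v 0.83 1.71 -3.73
v 1.143 1.766 -3.516
v 1.29 1.973 -3.229
f 2 4 1
f 5 2 1
f 1 4 3
f 3 5 1
f 2 8 4
f 6 2 5
f 6 8 2
f 4 8 3
f 7 5 3
f 3 8 7
f 7 6 5
f 8 6 7
f 10 9 12
f 10 12 11
f 12 9 13
f 12 13 11
f 13 9 14
f 13 14 11
f 14 9 15
f 14 15 11
f 15 9 16
f 15 16 11
f 16 9 17
f 16 17 11
f 17 9 18
f 17 18 11
f 18 9 19
f 18 19 11
f 19 9 20
f 19 20 11
f 20 9 10
f 20 10 11



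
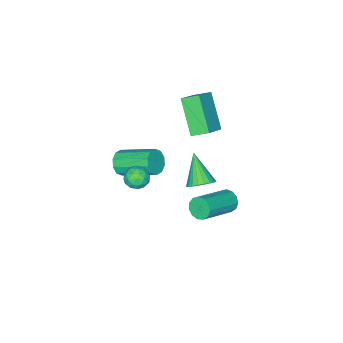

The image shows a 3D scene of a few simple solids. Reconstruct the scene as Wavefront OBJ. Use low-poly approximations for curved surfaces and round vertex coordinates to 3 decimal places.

v -3.957 -1.708 2.191
v -4.628 -3.004 3.701
v -4.405 -0.975 2.621
v -5.076 -2.272 4.13
v -2.844 -1.448 2.91
v -3.515 -2.745 4.419
v -3.292 -0.716 3.339
v -3.963 -2.012 4.849
v -0.835 1.113 2.595
v -0.18 0.918 2.75
v -1.425 0.067 3.785
v -0.22 1.144 2.929
v -0.366 1.365 3.05
v -0.593 1.542 3.093
v -0.862 1.645 3.05
v -1.126 1.655 2.928
v -1.34 1.572 2.749
v -1.466 1.41 2.543
v -1.483 1.196 2.346
v -1.389 0.968 2.193
v -1.198 0.764 2.109
v -0.944 0.621 2.109
v -0.672 0.563 2.193
v -0.428 0.6 2.347
v -0.254 0.726 2.544
v 0.333 -1.171 1.866
v 0.912 -1.487 1.934
v -0.172 -2.113 1.786
v 0.407 -2.429 1.854
v 0.146 -2.1 2.367
v 0.458 -1.518 2.416
v 0.282 -2.082 1.304
v 0.594 -1.5 1.353
v 0.88 -2.05 1.587
v 0.796 -2.061 2.244
v -0.056 -1.539 1.476
v -0.14 -1.55 2.133
v 0.667 -1.246 1.907
v 0.073 -2.354 1.813
v -0.08 -2.16 2.114
v 0.26 -2.346 2.155
v 0.4 -1.264 2.19
v 0.74 -1.45 2.231
v 0.29 -1.81 2.485
v -0 -2.15 1.489
v 0.34 -2.336 1.53
v 0.48 -1.254 1.565
v 0.82 -1.44 1.606
v 0.45 -1.79 1.235
v 0.988 -1.763 1.743
v 0.691 -2.317 1.696
v 0.618 -2.113 1.373
v 0.801 -1.771 1.402
v 0.939 -1.769 2.129
v 0.642 -2.323 2.083
v 0.489 -2.13 2.384
v 0.672 -1.787 2.413
v 0.92 -2.1 1.925
v 0.098 -1.277 1.637
v -0.199 -1.831 1.591
v 0.068 -1.813 1.307
v 0.251 -1.47 1.336
v 0.049 -1.283 2.024
v -0.248 -1.837 1.977
v -0.061 -1.829 2.318
v 0.122 -1.487 2.347
v -0.18 -1.5 1.795
v -4.14 -0.238 -2.424
v -3.885 -0.472 -2.963
v -1.946 -0.496 -2.034
v -2.2 -0.262 -1.496
v -3.867 -0.112 -2.99
v -1.928 -0.137 -2.061
v -3.936 0.207 -2.837
v -1.997 0.183 -1.909
v -4.07 0.385 -2.553
v -2.131 0.361 -1.625
v -4.226 0.365 -2.229
v -2.287 0.341 -1.3
v -4.354 0.154 -1.966
v -2.415 0.13 -1.038
v -4.414 -0.182 -1.849
v -2.475 -0.206 -0.921
v -4.387 -0.535 -1.914
v -2.448 -0.559 -0.986
v -4.282 -0.794 -2.142
v -2.343 -0.819 -1.213
v -4.131 -0.877 -2.459
v -2.192 -0.901 -1.53
v -3.983 -0.757 -2.765
v -2.044 -0.781 -1.837
v -1.302 -4.547 -0.33
v -0.849 -4.658 0.206
v -1.466 -2.924 1.086
v -1.918 -2.813 0.55
v -0.64 -4.427 -0.103
v -1.256 -2.693 0.777
v -0.683 -4.242 -0.498
v -1.3 -2.508 0.382
v -0.963 -4.173 -0.83
v -1.579 -2.439 0.051
v -1.372 -4.247 -0.97
v -1.988 -2.513 -0.089
v -1.754 -4.436 -0.866
v -2.371 -2.702 0.014
v -1.964 -4.667 -0.557
v -2.58 -2.933 0.323
v -1.92 -4.852 -0.162
v -2.537 -3.118 0.718
v -1.641 -4.921 0.169
v -2.257 -3.187 1.05
v -1.232 -4.847 0.309
v -1.848 -3.113 1.19
f 2 4 1
f 5 2 1
f 1 4 3
f 3 5 1
f 2 8 4
f 6 2 5
f 6 8 2
f 4 8 3
f 7 5 3
f 3 8 7
f 7 6 5
f 8 6 7
f 10 9 12
f 10 12 11
f 12 9 13
f 12 13 11
f 13 9 14
f 13 14 11
f 14 9 15
f 14 15 11
f 15 9 16
f 15 16 11
f 16 9 17
f 16 17 11
f 17 9 18
f 17 18 11
f 18 9 19
f 18 19 11
f 19 9 20
f 19 20 11
f 20 9 21
f 20 21 11
f 21 9 22
f 21 22 11
f 22 9 23
f 22 23 11
f 23 9 24
f 23 24 11
f 24 9 25
f 24 25 11
f 25 9 10
f 25 10 11
f 26 63 42
f 63 37 66
f 42 66 31
f 63 66 42
f 26 42 38
f 42 31 43
f 38 43 27
f 42 43 38
f 26 38 47
f 38 27 48
f 47 48 33
f 38 48 47
f 26 47 59
f 47 33 62
f 59 62 36
f 47 62 59
f 26 59 63
f 59 36 67
f 63 67 37
f 59 67 63
f 27 43 54
f 43 31 57
f 54 57 35
f 43 57 54
f 31 66 44
f 66 37 65
f 44 65 30
f 66 65 44
f 37 67 64
f 67 36 60
f 64 60 28
f 67 60 64
f 36 62 61
f 62 33 49
f 61 49 32
f 62 49 61
f 33 48 53
f 48 27 50
f 53 50 34
f 48 50 53
f 29 55 41
f 55 35 56
f 41 56 30
f 55 56 41
f 29 41 39
f 41 30 40
f 39 40 28
f 41 40 39
f 29 39 46
f 39 28 45
f 46 45 32
f 39 45 46
f 29 46 51
f 46 32 52
f 51 52 34
f 46 52 51
f 29 51 55
f 51 34 58
f 55 58 35
f 51 58 55
f 30 56 44
f 56 35 57
f 44 57 31
f 56 57 44
f 28 40 64
f 40 30 65
f 64 65 37
f 40 65 64
f 32 45 61
f 45 28 60
f 61 60 36
f 45 60 61
f 34 52 53
f 52 32 49
f 53 49 33
f 52 49 53
f 35 58 54
f 58 34 50
f 54 50 27
f 58 50 54
f 69 68 72
f 69 72 70
f 70 72 73
f 70 73 71
f 72 68 74
f 72 74 73
f 73 74 75
f 73 75 71
f 74 68 76
f 74 76 75
f 75 76 77
f 75 77 71
f 76 68 78
f 76 78 77
f 77 78 79
f 77 79 71
f 78 68 80
f 78 80 79
f 79 80 81
f 79 81 71
f 80 68 82
f 80 82 81
f 81 82 83
f 81 83 71
f 82 68 84
f 82 84 83
f 83 84 85
f 83 85 71
f 84 68 86
f 84 86 85
f 85 86 87
f 85 87 71
f 86 68 88
f 86 88 87
f 87 88 89
f 87 89 71
f 88 68 90
f 88 90 89
f 89 90 91
f 89 91 71
f 90 68 69
f 90 69 91
f 91 69 70
f 91 70 71
f 93 92 96
f 93 96 94
f 94 96 97
f 94 97 95
f 96 92 98
f 96 98 97
f 97 98 99
f 97 99 95
f 98 92 100
f 98 100 99
f 99 100 101
f 99 101 95
f 100 92 102
f 100 102 101
f 101 102 103
f 101 103 95
f 102 92 104
f 102 104 103
f 103 104 105
f 103 105 95
f 104 92 106
f 104 106 105
f 105 106 107
f 105 107 95
f 106 92 108
f 106 108 107
f 107 108 109
f 107 109 95
f 108 92 110
f 108 110 109
f 109 110 111
f 109 111 95
f 110 92 112
f 110 112 111
f 111 112 113
f 111 113 95
f 112 92 93
f 112 93 113
f 113 93 94
f 113 94 95



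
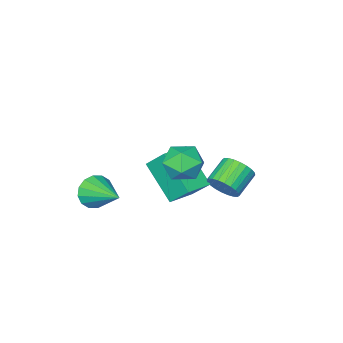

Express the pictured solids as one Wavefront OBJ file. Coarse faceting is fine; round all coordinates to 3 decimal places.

v 0.928 3.38 2.113
v 1.619 3.371 2.775
v 0.421 2.009 2.625
v 1.112 2 3.287
v 0.392 2.627 3.355
v 0.705 3.474 3.039
v 1.335 1.906 2.361
v 1.648 2.753 2.045
v 1.87 2.46 2.928
v 1.287 2.905 3.543
v 0.753 2.475 1.857
v 0.17 2.92 2.472
v -1.461 -1.613 -0.523
v -1.72 -0.707 0.526
v -1.468 0.029 -1.942
v -1.727 0.935 -0.893
v -0.193 -1.455 -0.347
v -0.452 -0.549 0.702
v -0.2 0.187 -1.766
v -0.459 1.093 -0.717
v -1.897 1.543 -0.817
v -1.483 1.366 -0.18
v -2.569 1.04 0.434
v -2.983 1.217 -0.203
v -1.544 1.661 -0.132
v -2.63 1.334 0.483
v -1.659 1.937 -0.187
v -2.745 1.61 0.427
v -1.81 2.153 -0.339
v -2.896 1.827 0.275
v -1.974 2.277 -0.564
v -3.06 1.95 0.051
v -2.126 2.289 -0.827
v -3.213 1.962 -0.212
v -2.244 2.187 -1.088
v -3.33 1.86 -0.474
v -2.309 1.987 -1.309
v -3.395 1.661 -0.694
v -2.311 1.72 -1.454
v -3.397 1.394 -0.84
v -2.25 1.426 -1.503
v -3.336 1.099 -0.888
v -2.135 1.15 -1.447
v -3.221 0.823 -0.833
v -1.984 0.933 -1.295
v -3.07 0.607 -0.681
v -1.82 0.81 -1.071
v -2.906 0.483 -0.456
v -1.667 0.798 -0.808
v -2.754 0.471 -0.193
v -1.55 0.9 -0.546
v -2.636 0.573 0.068
v -1.485 1.099 -0.326
v -2.571 0.773 0.289
v 1.278 -3.066 -2.419
v 1.616 -3.368 -1.676
v 1.302 -1.274 -1.701
v 1.972 -3.269 -1.934
v 2.141 -3.116 -2.322
v 2.08 -2.949 -2.736
v 1.804 -2.814 -3.065
v 1.386 -2.746 -3.221
v 0.94 -2.764 -3.161
v 0.585 -2.863 -2.903
v 0.415 -3.016 -2.515
v 0.477 -3.182 -2.101
v 0.753 -3.318 -1.773
v 1.17 -3.385 -1.617
f 1 12 6
f 1 6 2
f 1 2 8
f 1 8 11
f 1 11 12
f 2 6 10
f 6 12 5
f 12 11 3
f 11 8 7
f 8 2 9
f 4 10 5
f 4 5 3
f 4 3 7
f 4 7 9
f 4 9 10
f 5 10 6
f 3 5 12
f 7 3 11
f 9 7 8
f 10 9 2
f 14 16 13
f 17 14 13
f 13 16 15
f 15 17 13
f 14 20 16
f 18 14 17
f 18 20 14
f 16 20 15
f 19 17 15
f 15 20 19
f 19 18 17
f 20 18 19
f 22 21 25
f 22 25 23
f 23 25 26
f 23 26 24
f 25 21 27
f 25 27 26
f 26 27 28
f 26 28 24
f 27 21 29
f 27 29 28
f 28 29 30
f 28 30 24
f 29 21 31
f 29 31 30
f 30 31 32
f 30 32 24
f 31 21 33
f 31 33 32
f 32 33 34
f 32 34 24
f 33 21 35
f 33 35 34
f 34 35 36
f 34 36 24
f 35 21 37
f 35 37 36
f 36 37 38
f 36 38 24
f 37 21 39
f 37 39 38
f 38 39 40
f 38 40 24
f 39 21 41
f 39 41 40
f 40 41 42
f 40 42 24
f 41 21 43
f 41 43 42
f 42 43 44
f 42 44 24
f 43 21 45
f 43 45 44
f 44 45 46
f 44 46 24
f 45 21 47
f 45 47 46
f 46 47 48
f 46 48 24
f 47 21 49
f 47 49 48
f 48 49 50
f 48 50 24
f 49 21 51
f 49 51 50
f 50 51 52
f 50 52 24
f 51 21 53
f 51 53 52
f 52 53 54
f 52 54 24
f 53 21 22
f 53 22 54
f 54 22 23
f 54 23 24
f 56 55 58
f 56 58 57
f 58 55 59
f 58 59 57
f 59 55 60
f 59 60 57
f 60 55 61
f 60 61 57
f 61 55 62
f 61 62 57
f 62 55 63
f 62 63 57
f 63 55 64
f 63 64 57
f 64 55 65
f 64 65 57
f 65 55 66
f 65 66 57
f 66 55 67
f 66 67 57
f 67 55 68
f 67 68 57
f 68 55 56
f 68 56 57



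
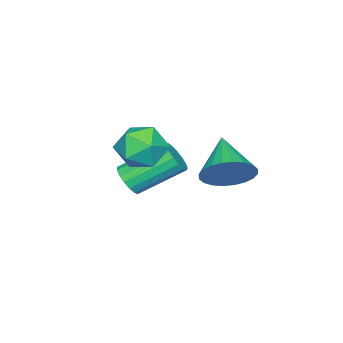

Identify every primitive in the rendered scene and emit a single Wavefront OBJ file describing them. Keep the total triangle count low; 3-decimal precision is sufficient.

v 2.737 0.046 2.717
v 3.647 -0.128 3.144
v 2.693 -1.512 2.176
v 3.603 -1.686 2.603
v 2.784 -1.534 3.191
v 2.811 -0.571 3.526
v 3.529 -1.069 1.794
v 3.556 -0.106 2.129
v 4.136 -0.817 2.574
v 3.676 -1.105 3.437
v 2.664 -0.535 1.883
v 2.204 -0.823 2.746
v 1.866 1.774 1.503
v 2.423 1.848 2.342
v 0.654 0.786 2.397
v 2.19 2.165 2.376
v 1.908 2.421 2.277
v 1.62 2.579 2.061
v 1.368 2.615 1.759
v 1.193 2.522 1.419
v 1.12 2.316 1.091
v 1.16 2.027 0.826
v 1.308 1.699 0.665
v 1.541 1.383 0.631
v 1.823 1.126 0.729
v 2.112 0.968 0.946
v 2.363 0.933 1.248
v 2.538 1.025 1.588
v 2.612 1.232 1.916
v 2.571 1.521 2.181
v 1.435 -2.546 -0.405
v 1.73 -2.792 0.18
v 0.66 -1.441 1.29
v 0.365 -1.194 0.705
v 1.938 -2.548 0.082
v 0.868 -1.197 1.192
v 2.03 -2.303 -0.127
v 0.96 -0.952 0.983
v 1.986 -2.114 -0.4
v 0.916 -0.762 0.71
v 1.816 -2.023 -0.674
v 0.746 -0.672 0.436
v 1.558 -2.053 -0.886
v 0.488 -0.701 0.224
v 1.273 -2.195 -0.989
v 0.203 -0.844 0.121
v 1.024 -2.417 -0.957
v -0.046 -1.066 0.153
v 0.87 -2.669 -0.799
v -0.2 -1.318 0.311
v 0.845 -2.893 -0.551
v -0.225 -1.542 0.559
v 0.955 -3.037 -0.269
v -0.115 -1.686 0.841
v 1.176 -3.068 -0.019
v 0.106 -1.717 1.091
v 1.455 -2.98 0.143
v 0.385 -1.629 1.253
f 1 12 6
f 1 6 2
f 1 2 8
f 1 8 11
f 1 11 12
f 2 6 10
f 6 12 5
f 12 11 3
f 11 8 7
f 8 2 9
f 4 10 5
f 4 5 3
f 4 3 7
f 4 7 9
f 4 9 10
f 5 10 6
f 3 5 12
f 7 3 11
f 9 7 8
f 10 9 2
f 14 13 16
f 14 16 15
f 16 13 17
f 16 17 15
f 17 13 18
f 17 18 15
f 18 13 19
f 18 19 15
f 19 13 20
f 19 20 15
f 20 13 21
f 20 21 15
f 21 13 22
f 21 22 15
f 22 13 23
f 22 23 15
f 23 13 24
f 23 24 15
f 24 13 25
f 24 25 15
f 25 13 26
f 25 26 15
f 26 13 27
f 26 27 15
f 27 13 28
f 27 28 15
f 28 13 29
f 28 29 15
f 29 13 30
f 29 30 15
f 30 13 14
f 30 14 15
f 32 31 35
f 32 35 33
f 33 35 36
f 33 36 34
f 35 31 37
f 35 37 36
f 36 37 38
f 36 38 34
f 37 31 39
f 37 39 38
f 38 39 40
f 38 40 34
f 39 31 41
f 39 41 40
f 40 41 42
f 40 42 34
f 41 31 43
f 41 43 42
f 42 43 44
f 42 44 34
f 43 31 45
f 43 45 44
f 44 45 46
f 44 46 34
f 45 31 47
f 45 47 46
f 46 47 48
f 46 48 34
f 47 31 49
f 47 49 48
f 48 49 50
f 48 50 34
f 49 31 51
f 49 51 50
f 50 51 52
f 50 52 34
f 51 31 53
f 51 53 52
f 52 53 54
f 52 54 34
f 53 31 55
f 53 55 54
f 54 55 56
f 54 56 34
f 55 31 57
f 55 57 56
f 56 57 58
f 56 58 34
f 57 31 32
f 57 32 58
f 58 32 33
f 58 33 34



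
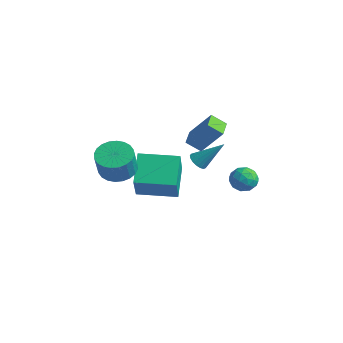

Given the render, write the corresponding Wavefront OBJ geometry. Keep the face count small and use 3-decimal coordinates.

v -2.183 -2.466 2.473
v -1.627 -3.109 2.096
v -1.3 -3.596 3.411
v -1.857 -2.954 3.787
v -1.396 -2.833 2.141
v -1.069 -3.32 3.456
v -1.285 -2.501 2.236
v -0.958 -2.988 3.551
v -1.31 -2.164 2.368
v -0.983 -2.651 3.683
v -1.469 -1.872 2.515
v -1.142 -2.36 3.83
v -1.736 -1.672 2.656
v -1.41 -2.159 3.971
v -2.072 -1.592 2.769
v -1.745 -2.079 4.084
v -2.424 -1.645 2.837
v -2.097 -2.133 4.152
v -2.74 -1.824 2.849
v -2.413 -2.311 4.164
v -2.971 -2.1 2.804
v -2.644 -2.587 4.119
v -3.082 -2.432 2.709
v -2.755 -2.919 4.024
v -3.057 -2.769 2.577
v -2.73 -3.256 3.892
v -2.898 -3.06 2.43
v -2.571 -3.548 3.745
v -2.63 -3.261 2.289
v -2.304 -3.748 3.604
v -2.295 -3.341 2.176
v -1.968 -3.828 3.491
v -1.943 -3.287 2.108
v -1.616 -3.775 3.423
v -2.771 3.113 0.259
v -2.298 3.049 -0.034
v -1.869 4.007 1.521
v -2.399 3.28 -0.125
v -2.585 3.473 -0.128
v -2.814 3.583 -0.043
v -3.033 3.585 0.112
v -3.192 3.48 0.3
v -3.254 3.29 0.479
v -3.206 3.06 0.607
v -3.058 2.842 0.656
v -2.844 2.686 0.614
v -2.613 2.628 0.49
v -2.419 2.681 0.314
v -2.305 2.833 0.125
v -2.041 -1.506 0.319
v -1.184 -2.384 1.949
v -2.972 -0.43 1.389
v -2.114 -1.308 3.018
v -0.566 -0.172 0.262
v 0.292 -1.05 1.891
v -1.496 0.904 1.331
v -0.639 0.026 2.961
v 0.006 3.332 0.975
v 0.716 3.37 1.235
v 0.384 2.63 0.045
v 1.094 2.668 0.305
v 0.57 2.282 0.691
v 0.336 2.716 1.266
v 0.764 3.284 0.014
v 0.53 3.718 0.589
v 1.184 3.341 0.641
v 1.064 2.721 1.06
v 0.036 3.279 0.22
v -0.084 2.659 0.639
v 0.327 3.413 1.186
v 0.773 2.587 0.094
v 0.464 2.36 0.321
v 0.882 2.383 0.474
v 0.104 3.028 1.205
v 0.521 3.051 1.358
v 0.436 2.411 1.038
v 0.579 2.949 -0.078
v 0.996 2.972 0.075
v 0.218 3.617 0.806
v 0.636 3.64 0.959
v 0.664 3.589 0.242
v 1.02 3.418 0.99
v 1.243 3.005 0.444
v 1.049 3.367 0.273
v 0.911 3.622 0.61
v 0.95 3.054 1.237
v 1.172 2.641 0.69
v 0.864 2.414 0.917
v 0.726 2.669 1.255
v 1.225 3.036 0.888
v -0.072 3.359 0.59
v 0.15 2.946 0.043
v 0.374 3.331 0.025
v 0.236 3.586 0.363
v -0.143 2.995 0.836
v 0.08 2.582 0.29
v 0.189 2.378 0.67
v 0.051 2.633 1.007
v -0.125 2.964 0.392
v -1.384 2.035 2.094
v -1.942 1.541 2.651
v -1.998 2.843 2.195
v -2.555 2.35 2.752
v -0.445 2.57 3.508
v -1.002 2.077 4.065
v -1.058 3.379 3.609
v -1.616 2.885 4.166
f 2 1 5
f 2 5 3
f 3 5 6
f 3 6 4
f 5 1 7
f 5 7 6
f 6 7 8
f 6 8 4
f 7 1 9
f 7 9 8
f 8 9 10
f 8 10 4
f 9 1 11
f 9 11 10
f 10 11 12
f 10 12 4
f 11 1 13
f 11 13 12
f 12 13 14
f 12 14 4
f 13 1 15
f 13 15 14
f 14 15 16
f 14 16 4
f 15 1 17
f 15 17 16
f 16 17 18
f 16 18 4
f 17 1 19
f 17 19 18
f 18 19 20
f 18 20 4
f 19 1 21
f 19 21 20
f 20 21 22
f 20 22 4
f 21 1 23
f 21 23 22
f 22 23 24
f 22 24 4
f 23 1 25
f 23 25 24
f 24 25 26
f 24 26 4
f 25 1 27
f 25 27 26
f 26 27 28
f 26 28 4
f 27 1 29
f 27 29 28
f 28 29 30
f 28 30 4
f 29 1 31
f 29 31 30
f 30 31 32
f 30 32 4
f 31 1 33
f 31 33 32
f 32 33 34
f 32 34 4
f 33 1 2
f 33 2 34
f 34 2 3
f 34 3 4
f 36 35 38
f 36 38 37
f 38 35 39
f 38 39 37
f 39 35 40
f 39 40 37
f 40 35 41
f 40 41 37
f 41 35 42
f 41 42 37
f 42 35 43
f 42 43 37
f 43 35 44
f 43 44 37
f 44 35 45
f 44 45 37
f 45 35 46
f 45 46 37
f 46 35 47
f 46 47 37
f 47 35 48
f 47 48 37
f 48 35 49
f 48 49 37
f 49 35 36
f 49 36 37
f 51 53 50
f 54 51 50
f 50 53 52
f 52 54 50
f 51 57 53
f 55 51 54
f 55 57 51
f 53 57 52
f 56 54 52
f 52 57 56
f 56 55 54
f 57 55 56
f 58 95 74
f 95 69 98
f 74 98 63
f 95 98 74
f 58 74 70
f 74 63 75
f 70 75 59
f 74 75 70
f 58 70 79
f 70 59 80
f 79 80 65
f 70 80 79
f 58 79 91
f 79 65 94
f 91 94 68
f 79 94 91
f 58 91 95
f 91 68 99
f 95 99 69
f 91 99 95
f 59 75 86
f 75 63 89
f 86 89 67
f 75 89 86
f 63 98 76
f 98 69 97
f 76 97 62
f 98 97 76
f 69 99 96
f 99 68 92
f 96 92 60
f 99 92 96
f 68 94 93
f 94 65 81
f 93 81 64
f 94 81 93
f 65 80 85
f 80 59 82
f 85 82 66
f 80 82 85
f 61 87 73
f 87 67 88
f 73 88 62
f 87 88 73
f 61 73 71
f 73 62 72
f 71 72 60
f 73 72 71
f 61 71 78
f 71 60 77
f 78 77 64
f 71 77 78
f 61 78 83
f 78 64 84
f 83 84 66
f 78 84 83
f 61 83 87
f 83 66 90
f 87 90 67
f 83 90 87
f 62 88 76
f 88 67 89
f 76 89 63
f 88 89 76
f 60 72 96
f 72 62 97
f 96 97 69
f 72 97 96
f 64 77 93
f 77 60 92
f 93 92 68
f 77 92 93
f 66 84 85
f 84 64 81
f 85 81 65
f 84 81 85
f 67 90 86
f 90 66 82
f 86 82 59
f 90 82 86
f 101 103 100
f 104 101 100
f 100 103 102
f 102 104 100
f 101 107 103
f 105 101 104
f 105 107 101
f 103 107 102
f 106 104 102
f 102 107 106
f 106 105 104
f 107 105 106



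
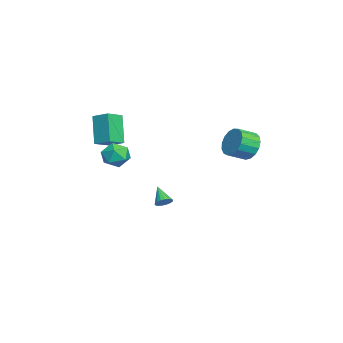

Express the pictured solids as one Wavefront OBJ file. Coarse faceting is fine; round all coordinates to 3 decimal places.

v -0.353 4.278 2.412
v 0.123 4.054 1.514
v 0.648 3.018 2.051
v 0.173 3.242 2.948
v 0.45 4.344 1.753
v 0.975 3.307 2.29
v 0.593 4.618 2.143
v 1.118 3.582 2.68
v 0.519 4.815 2.595
v 1.045 3.778 3.131
v 0.246 4.888 3.004
v 0.771 3.852 3.541
v -0.164 4.822 3.278
v 0.361 3.786 3.815
v -0.618 4.631 3.353
v -0.093 3.595 3.89
v -1.011 4.36 3.213
v -0.486 3.323 3.75
v -1.253 4.07 2.889
v -0.728 3.033 3.426
v -1.288 3.827 2.456
v -0.763 2.79 2.992
v -1.11 3.688 2.012
v -0.585 2.651 2.549
v -0.758 3.684 1.66
v -0.233 2.647 2.197
v -0.313 3.816 1.481
v 0.212 2.78 2.017
v -2.703 -0.868 -3.307
v -2.43 -0.565 -2.895
v -3.617 -1.312 -2.373
v -2.603 -0.396 -2.985
v -2.797 -0.321 -3.139
v -2.972 -0.355 -3.326
v -3.093 -0.49 -3.509
v -3.138 -0.7 -3.652
v -3.096 -0.943 -3.727
v -2.976 -1.172 -3.719
v -2.803 -1.341 -3.629
v -2.609 -1.415 -3.475
v -2.435 -1.382 -3.288
v -2.313 -1.247 -3.105
v -2.268 -1.037 -2.962
v -2.31 -0.793 -2.887
v 1.678 -2.674 2.953
v 2.34 -2.747 2.251
v 0.98 -3.973 2.429
v 1.642 -4.046 1.727
v 1.896 -4.194 2.649
v 2.328 -3.391 2.972
v 0.992 -3.329 1.708
v 1.424 -2.526 2.031
v 1.916 -3.151 1.481
v 2.475 -3.686 2.063
v 0.845 -3.034 2.617
v 1.404 -3.569 3.199
v -1.031 -4.933 4.392
v -0.451 -3.983 4.839
v -1.933 -4.166 3.933
v -1.353 -3.216 4.38
v 0.053 -4.744 2.58
v 0.633 -3.794 3.027
v -0.849 -3.977 2.121
v -0.269 -3.027 2.568
f 2 1 5
f 2 5 3
f 3 5 6
f 3 6 4
f 5 1 7
f 5 7 6
f 6 7 8
f 6 8 4
f 7 1 9
f 7 9 8
f 8 9 10
f 8 10 4
f 9 1 11
f 9 11 10
f 10 11 12
f 10 12 4
f 11 1 13
f 11 13 12
f 12 13 14
f 12 14 4
f 13 1 15
f 13 15 14
f 14 15 16
f 14 16 4
f 15 1 17
f 15 17 16
f 16 17 18
f 16 18 4
f 17 1 19
f 17 19 18
f 18 19 20
f 18 20 4
f 19 1 21
f 19 21 20
f 20 21 22
f 20 22 4
f 21 1 23
f 21 23 22
f 22 23 24
f 22 24 4
f 23 1 25
f 23 25 24
f 24 25 26
f 24 26 4
f 25 1 27
f 25 27 26
f 26 27 28
f 26 28 4
f 27 1 2
f 27 2 28
f 28 2 3
f 28 3 4
f 30 29 32
f 30 32 31
f 32 29 33
f 32 33 31
f 33 29 34
f 33 34 31
f 34 29 35
f 34 35 31
f 35 29 36
f 35 36 31
f 36 29 37
f 36 37 31
f 37 29 38
f 37 38 31
f 38 29 39
f 38 39 31
f 39 29 40
f 39 40 31
f 40 29 41
f 40 41 31
f 41 29 42
f 41 42 31
f 42 29 43
f 42 43 31
f 43 29 44
f 43 44 31
f 44 29 30
f 44 30 31
f 45 56 50
f 45 50 46
f 45 46 52
f 45 52 55
f 45 55 56
f 46 50 54
f 50 56 49
f 56 55 47
f 55 52 51
f 52 46 53
f 48 54 49
f 48 49 47
f 48 47 51
f 48 51 53
f 48 53 54
f 49 54 50
f 47 49 56
f 51 47 55
f 53 51 52
f 54 53 46
f 58 60 57
f 61 58 57
f 57 60 59
f 59 61 57
f 58 64 60
f 62 58 61
f 62 64 58
f 60 64 59
f 63 61 59
f 59 64 63
f 63 62 61
f 64 62 63



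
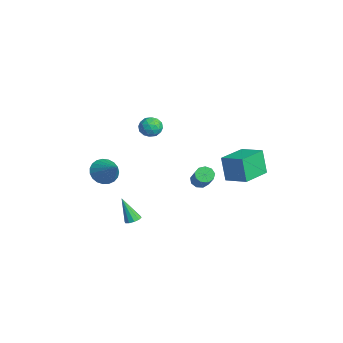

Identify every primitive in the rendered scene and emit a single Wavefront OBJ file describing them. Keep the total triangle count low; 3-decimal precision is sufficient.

v -3.536 -0.015 0.416
v -3.11 0.211 -0.195
v -2.69 -0.911 0.675
v -2.264 -0.685 0.064
v -2.324 -0.224 0.688
v -2.848 0.33 0.528
v -2.952 -1.03 -0.048
v -3.476 -0.476 -0.208
v -2.75 -0.416 -0.482
v -2.362 0.082 -0.027
v -3.438 -0.782 0.507
v -3.05 -0.284 0.962
v -3.398 0.176 0.088
v -2.402 -0.876 0.392
v -2.438 -0.605 0.759
v -2.188 -0.473 0.4
v -3.243 0.246 0.513
v -2.993 0.379 0.154
v -2.531 0.124 0.672
v -2.807 -1.079 0.326
v -2.557 -0.946 -0.033
v -3.612 -0.227 0.08
v -3.362 -0.095 -0.279
v -3.269 -0.824 -0.192
v -2.935 -0.059 -0.44
v -2.438 -0.586 -0.288
v -2.843 -0.788 -0.353
v -3.15 -0.463 -0.447
v -2.707 0.233 -0.172
v -2.21 -0.293 -0.02
v -2.245 -0.022 0.346
v -2.553 0.303 0.252
v -2.495 -0.135 -0.341
v -3.59 -0.407 0.5
v -3.093 -0.933 0.652
v -3.247 -1.003 0.228
v -3.555 -0.678 0.134
v -3.362 -0.114 0.768
v -2.865 -0.641 0.92
v -2.65 -0.237 0.927
v -2.957 0.088 0.833
v -3.305 -0.565 0.821
v -0.613 2.002 -3.418
v -0.205 2.062 -3.854
v 1.202 1.897 -2.557
v 0.793 1.838 -2.122
v -0.302 2.43 -3.701
v 1.104 2.266 -2.405
v -0.545 2.599 -3.416
v 0.861 2.434 -2.12
v -0.82 2.488 -3.132
v 0.586 2.323 -1.836
v -0.998 2.15 -2.982
v 0.408 1.985 -1.686
v -0.996 1.743 -3.036
v 0.41 1.578 -1.739
v -0.815 1.458 -3.269
v 0.591 1.293 -1.972
v -0.539 1.427 -3.572
v 0.867 1.262 -2.275
v -0.298 1.666 -3.803
v 1.108 1.501 -2.506
v 3.851 -3.348 -3.143
v 4.336 -3.413 -2.999
v 3.329 -3.852 -1.617
v 4.252 -3.117 -2.93
v 4.016 -2.909 -2.942
v 3.716 -2.869 -3.031
v 3.468 -3.012 -3.163
v 3.366 -3.283 -3.288
v 3.45 -3.579 -3.357
v 3.686 -3.787 -3.344
v 3.986 -3.827 -3.255
v 4.234 -3.684 -3.123
v -0.96 -3.714 -1.899
v -0.428 -4.296 -2.392
v 0.5 -3.326 -0.781
v -0.375 -3.961 -2.578
v -0.423 -3.583 -2.647
v -0.563 -3.228 -2.586
v -0.773 -2.957 -2.406
v -1.015 -2.817 -2.139
v -1.247 -2.832 -1.83
v -1.43 -2.999 -1.534
v -1.532 -3.29 -1.3
v -1.534 -3.654 -1.17
v -1.438 -4.029 -1.166
v -1.259 -4.349 -1.289
v -1.028 -4.559 -1.517
v -0.786 -4.623 -1.812
v -0.574 -4.53 -2.121
v 1.221 4.208 -1.999
v 0.776 4.079 -0.374
v 2.374 5.07 -1.615
v 1.93 4.94 0.011
v 2.39 2.56 -1.811
v 1.946 2.43 -0.185
v 3.544 3.421 -1.426
v 3.099 3.292 0.199
f 1 38 17
f 38 12 41
f 17 41 6
f 38 41 17
f 1 17 13
f 17 6 18
f 13 18 2
f 17 18 13
f 1 13 22
f 13 2 23
f 22 23 8
f 13 23 22
f 1 22 34
f 22 8 37
f 34 37 11
f 22 37 34
f 1 34 38
f 34 11 42
f 38 42 12
f 34 42 38
f 2 18 29
f 18 6 32
f 29 32 10
f 18 32 29
f 6 41 19
f 41 12 40
f 19 40 5
f 41 40 19
f 12 42 39
f 42 11 35
f 39 35 3
f 42 35 39
f 11 37 36
f 37 8 24
f 36 24 7
f 37 24 36
f 8 23 28
f 23 2 25
f 28 25 9
f 23 25 28
f 4 30 16
f 30 10 31
f 16 31 5
f 30 31 16
f 4 16 14
f 16 5 15
f 14 15 3
f 16 15 14
f 4 14 21
f 14 3 20
f 21 20 7
f 14 20 21
f 4 21 26
f 21 7 27
f 26 27 9
f 21 27 26
f 4 26 30
f 26 9 33
f 30 33 10
f 26 33 30
f 5 31 19
f 31 10 32
f 19 32 6
f 31 32 19
f 3 15 39
f 15 5 40
f 39 40 12
f 15 40 39
f 7 20 36
f 20 3 35
f 36 35 11
f 20 35 36
f 9 27 28
f 27 7 24
f 28 24 8
f 27 24 28
f 10 33 29
f 33 9 25
f 29 25 2
f 33 25 29
f 44 43 47
f 44 47 45
f 45 47 48
f 45 48 46
f 47 43 49
f 47 49 48
f 48 49 50
f 48 50 46
f 49 43 51
f 49 51 50
f 50 51 52
f 50 52 46
f 51 43 53
f 51 53 52
f 52 53 54
f 52 54 46
f 53 43 55
f 53 55 54
f 54 55 56
f 54 56 46
f 55 43 57
f 55 57 56
f 56 57 58
f 56 58 46
f 57 43 59
f 57 59 58
f 58 59 60
f 58 60 46
f 59 43 61
f 59 61 60
f 60 61 62
f 60 62 46
f 61 43 44
f 61 44 62
f 62 44 45
f 62 45 46
f 64 63 66
f 64 66 65
f 66 63 67
f 66 67 65
f 67 63 68
f 67 68 65
f 68 63 69
f 68 69 65
f 69 63 70
f 69 70 65
f 70 63 71
f 70 71 65
f 71 63 72
f 71 72 65
f 72 63 73
f 72 73 65
f 73 63 74
f 73 74 65
f 74 63 64
f 74 64 65
f 76 75 78
f 76 78 77
f 78 75 79
f 78 79 77
f 79 75 80
f 79 80 77
f 80 75 81
f 80 81 77
f 81 75 82
f 81 82 77
f 82 75 83
f 82 83 77
f 83 75 84
f 83 84 77
f 84 75 85
f 84 85 77
f 85 75 86
f 85 86 77
f 86 75 87
f 86 87 77
f 87 75 88
f 87 88 77
f 88 75 89
f 88 89 77
f 89 75 90
f 89 90 77
f 90 75 91
f 90 91 77
f 91 75 76
f 91 76 77
f 93 95 92
f 96 93 92
f 92 95 94
f 94 96 92
f 93 99 95
f 97 93 96
f 97 99 93
f 95 99 94
f 98 96 94
f 94 99 98
f 98 97 96
f 99 97 98



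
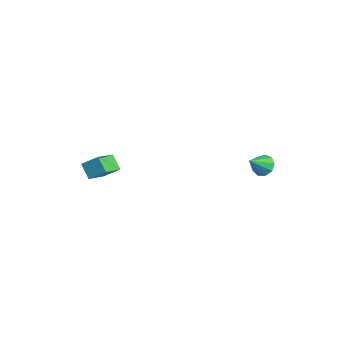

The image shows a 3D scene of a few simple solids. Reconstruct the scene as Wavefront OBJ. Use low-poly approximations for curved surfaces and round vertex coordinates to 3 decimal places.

v -1.434 -3.741 -1.843
v -0.925 -3.041 -1.214
v -2.12 -2.602 -2.557
v -1.612 -1.901 -1.927
v -0.688 -3.699 -2.493
v -0.18 -2.998 -1.863
v -1.375 -2.559 -3.206
v -0.866 -1.859 -2.577
v 2.971 4.204 -1.837
v 3.52 4.01 -2.169
v 3.149 3.276 -1.003
v 3.631 4.319 -1.85
v 3.433 4.574 -1.524
v 3.019 4.656 -1.345
v 2.583 4.526 -1.396
v 2.328 4.245 -1.653
v 2.374 3.945 -1.997
v 2.699 3.766 -2.266
v 3.152 3.792 -2.334
f 2 4 1
f 5 2 1
f 1 4 3
f 3 5 1
f 2 8 4
f 6 2 5
f 6 8 2
f 4 8 3
f 7 5 3
f 3 8 7
f 7 6 5
f 8 6 7
f 10 9 12
f 10 12 11
f 12 9 13
f 12 13 11
f 13 9 14
f 13 14 11
f 14 9 15
f 14 15 11
f 15 9 16
f 15 16 11
f 16 9 17
f 16 17 11
f 17 9 18
f 17 18 11
f 18 9 19
f 18 19 11
f 19 9 10
f 19 10 11



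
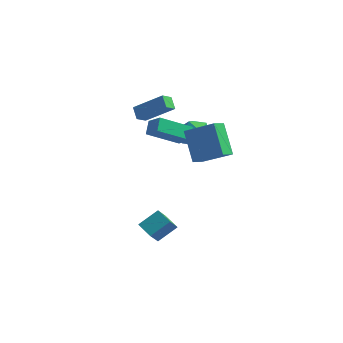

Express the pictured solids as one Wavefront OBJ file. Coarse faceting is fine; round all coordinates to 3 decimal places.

v -0.58 -0.28 1.784
v -1.96 -1.514 2.859
v -0.769 0.436 2.365
v -2.148 -0.799 3.439
v 0.268 -0.621 2.481
v -1.111 -1.856 3.555
v 0.08 0.094 3.061
v -1.3 -1.14 4.136
v -3.854 1.081 2.059
v -4.341 1.59 2.586
v -3.642 1.755 1.604
v -4.129 2.264 2.131
v -2.171 1.396 3.309
v -2.658 1.905 3.836
v -1.959 2.07 2.854
v -2.446 2.579 3.381
v -0.312 2.656 1.824
v 0.156 2.265 0.981
v -1.776 1.995 1.319
v -1.308 1.604 0.476
v -1.089 1.219 1.418
v -0.184 1.628 1.73
v -1.436 2.632 0.57
v -0.531 3.041 0.882
v -0.539 2.25 0.205
v -0.325 1.377 0.729
v -1.295 2.883 1.571
v -1.081 2.01 2.095
v -1.447 -2.587 -4.124
v -1.285 -3.822 -2.81
v -0.723 -1.662 -3.345
v -0.561 -2.896 -2.031
v -0.559 -2.924 -4.549
v -0.397 -4.158 -3.235
v 0.165 -1.998 -3.77
v 0.327 -3.233 -2.456
v 0.22 -1.33 3.609
v 1.913 -1.191 4.607
v 0.403 -0.47 3.177
v 2.096 -0.331 4.175
v 1.224 -2.329 2.045
v 2.917 -2.19 3.043
v 1.407 -1.469 1.613
v 3.1 -1.33 2.611
f 2 4 1
f 5 2 1
f 1 4 3
f 3 5 1
f 2 8 4
f 6 2 5
f 6 8 2
f 4 8 3
f 7 5 3
f 3 8 7
f 7 6 5
f 8 6 7
f 10 12 9
f 13 10 9
f 9 12 11
f 11 13 9
f 10 16 12
f 14 10 13
f 14 16 10
f 12 16 11
f 15 13 11
f 11 16 15
f 15 14 13
f 16 14 15
f 17 28 22
f 17 22 18
f 17 18 24
f 17 24 27
f 17 27 28
f 18 22 26
f 22 28 21
f 28 27 19
f 27 24 23
f 24 18 25
f 20 26 21
f 20 21 19
f 20 19 23
f 20 23 25
f 20 25 26
f 21 26 22
f 19 21 28
f 23 19 27
f 25 23 24
f 26 25 18
f 30 32 29
f 33 30 29
f 29 32 31
f 31 33 29
f 30 36 32
f 34 30 33
f 34 36 30
f 32 36 31
f 35 33 31
f 31 36 35
f 35 34 33
f 36 34 35
f 38 40 37
f 41 38 37
f 37 40 39
f 39 41 37
f 38 44 40
f 42 38 41
f 42 44 38
f 40 44 39
f 43 41 39
f 39 44 43
f 43 42 41
f 44 42 43

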